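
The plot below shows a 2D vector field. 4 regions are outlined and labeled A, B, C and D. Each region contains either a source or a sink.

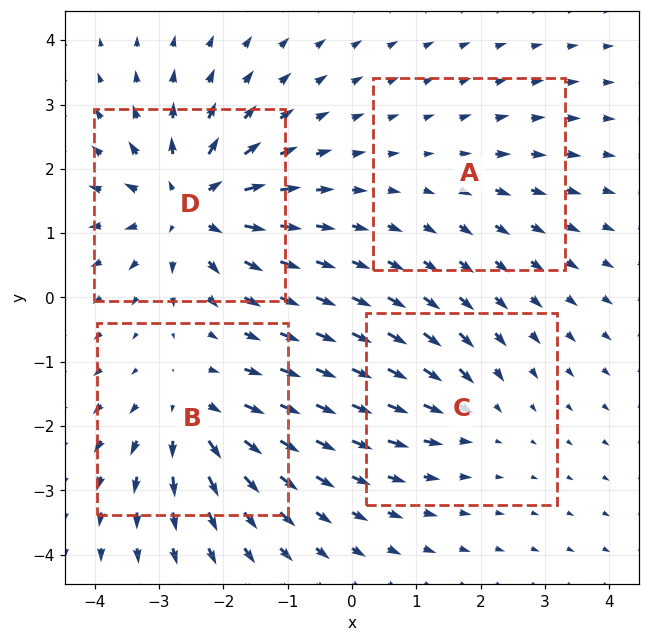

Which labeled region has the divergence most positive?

Divergence at each region's feature centre — A: about +2, B: about +5, C: about -3, D: about +7. Region D is most positive.

D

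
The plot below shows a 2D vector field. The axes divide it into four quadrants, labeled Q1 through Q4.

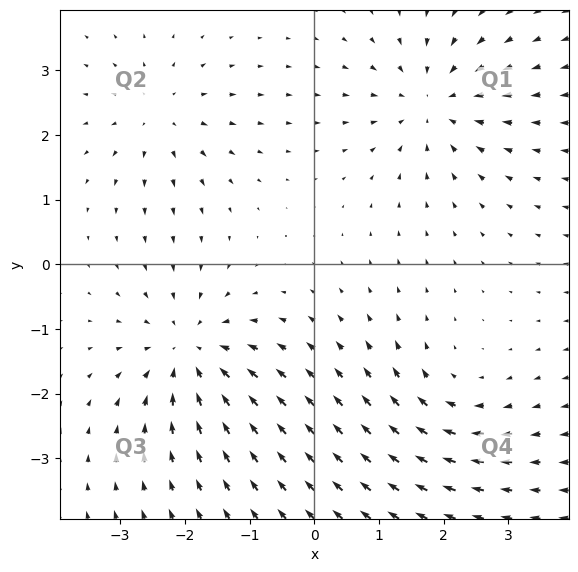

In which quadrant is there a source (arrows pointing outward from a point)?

Q2

The source sits at approximately (-2.4, 2.3), which lies in quadrant Q2. The divergence there is about +3, positive as expected for a source.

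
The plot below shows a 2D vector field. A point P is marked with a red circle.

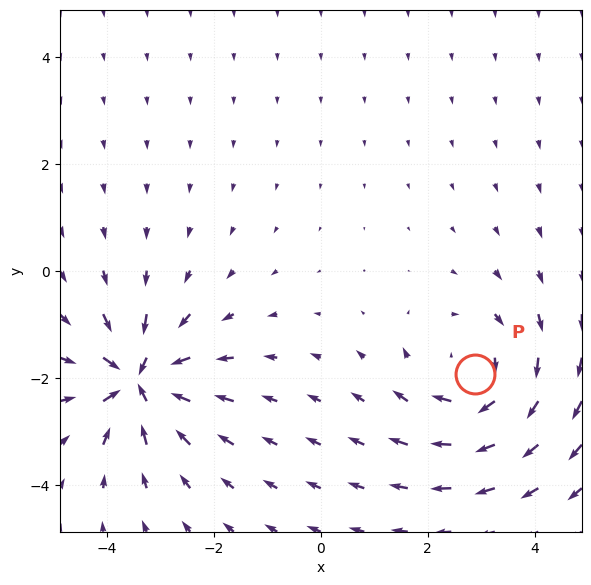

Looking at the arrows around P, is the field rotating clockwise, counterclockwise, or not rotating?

clockwise

Near P at (2.9, -1.9) the arrows circulate clockwise. The curl (z-component) there is about -3; negative curl means clockwise rotation.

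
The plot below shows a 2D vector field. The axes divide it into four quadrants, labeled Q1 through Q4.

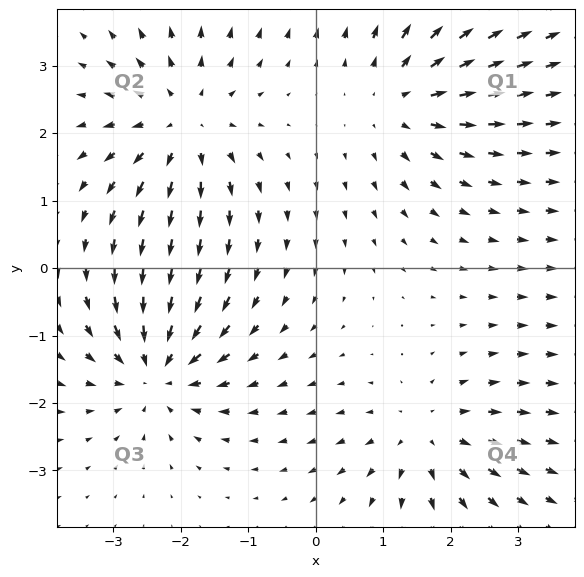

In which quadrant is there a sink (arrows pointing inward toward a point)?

Q3

The sink sits at approximately (-2.4, -1.5), which lies in quadrant Q3. The divergence there is about -6, negative as expected for a sink.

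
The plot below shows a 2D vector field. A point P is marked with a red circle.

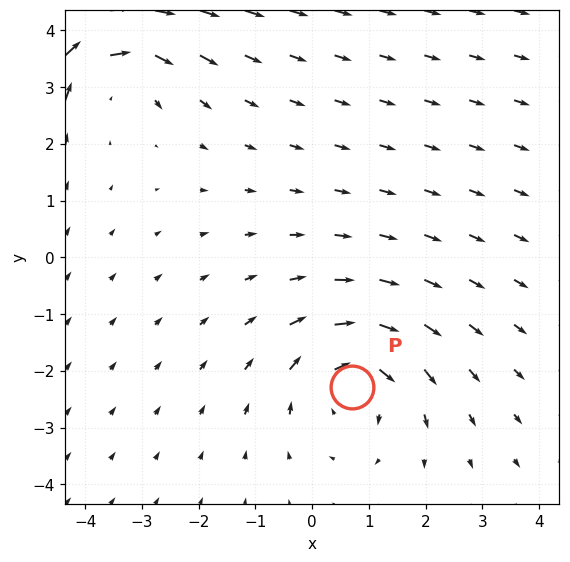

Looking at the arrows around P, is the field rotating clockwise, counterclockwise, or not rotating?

clockwise

Near P at (0.7, -2.3) the arrows circulate clockwise. The curl (z-component) there is about -3; negative curl means clockwise rotation.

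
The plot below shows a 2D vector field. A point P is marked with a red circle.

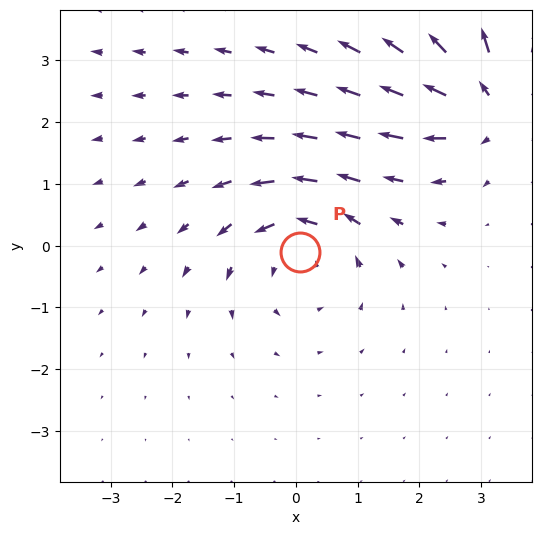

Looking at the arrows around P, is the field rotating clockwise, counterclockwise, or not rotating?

counterclockwise

Near P at (0.1, -0.1) the arrows circulate counterclockwise. The curl (z-component) there is about +4; positive curl means counterclockwise rotation.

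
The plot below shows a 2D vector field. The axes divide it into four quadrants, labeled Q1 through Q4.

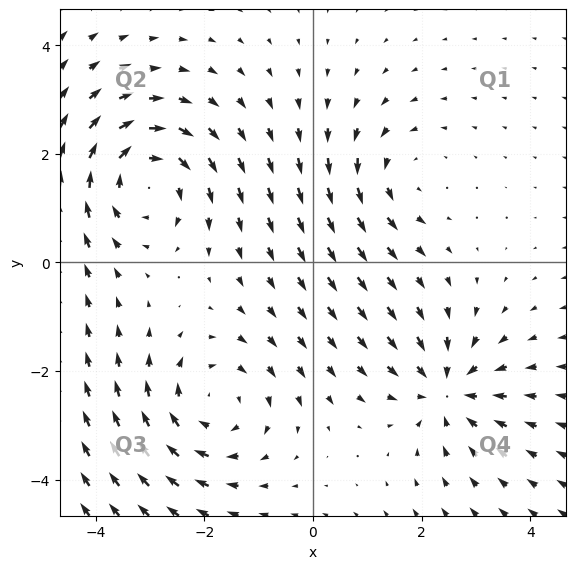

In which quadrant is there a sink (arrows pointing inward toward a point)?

Q4

The sink sits at approximately (2.5, -2.3), which lies in quadrant Q4. The divergence there is about -4, negative as expected for a sink.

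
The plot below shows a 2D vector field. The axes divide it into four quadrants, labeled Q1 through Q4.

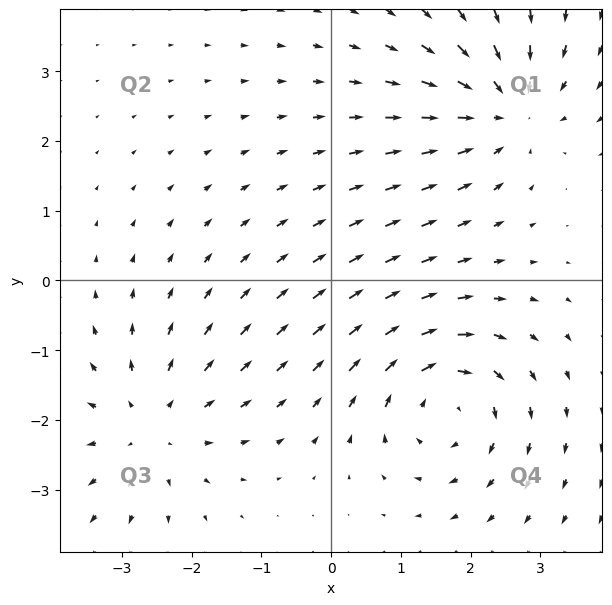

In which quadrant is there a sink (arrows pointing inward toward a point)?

The sink sits at approximately (2.5, 2.5), which lies in quadrant Q1. The divergence there is about -4, negative as expected for a sink.

Q1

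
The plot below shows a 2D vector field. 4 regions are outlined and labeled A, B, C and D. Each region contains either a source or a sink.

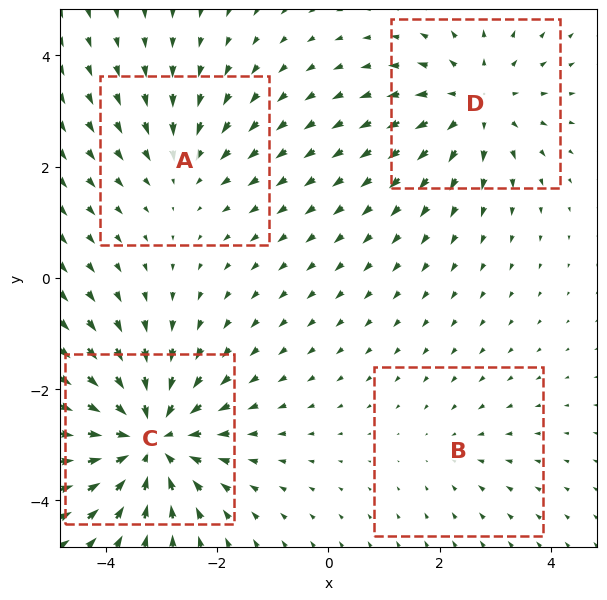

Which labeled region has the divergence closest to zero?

Divergence at each region's feature centre — A: about -3, B: about -2, C: about -6, D: about +4. Region B is closest to zero.

B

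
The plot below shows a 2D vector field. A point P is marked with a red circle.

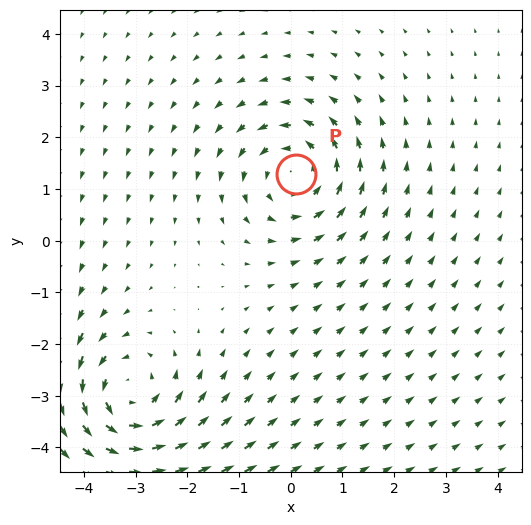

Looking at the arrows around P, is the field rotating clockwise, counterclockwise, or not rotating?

Near P at (0.1, 1.3) the arrows circulate counterclockwise. The curl (z-component) there is about +3; positive curl means counterclockwise rotation.

counterclockwise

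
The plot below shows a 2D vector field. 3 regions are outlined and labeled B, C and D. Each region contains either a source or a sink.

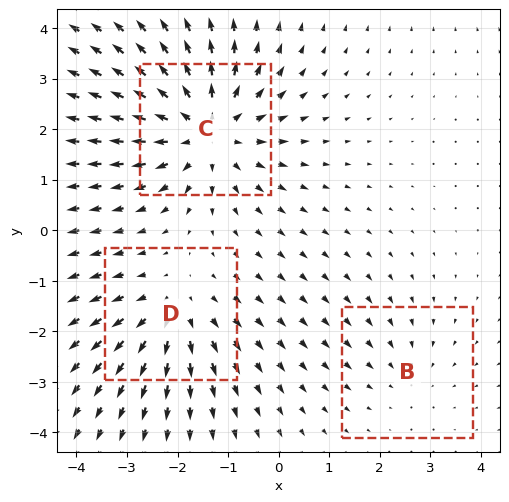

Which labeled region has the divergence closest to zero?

B

Divergence at each region's feature centre — B: about -2, C: about +4, D: about +3. Region B is closest to zero.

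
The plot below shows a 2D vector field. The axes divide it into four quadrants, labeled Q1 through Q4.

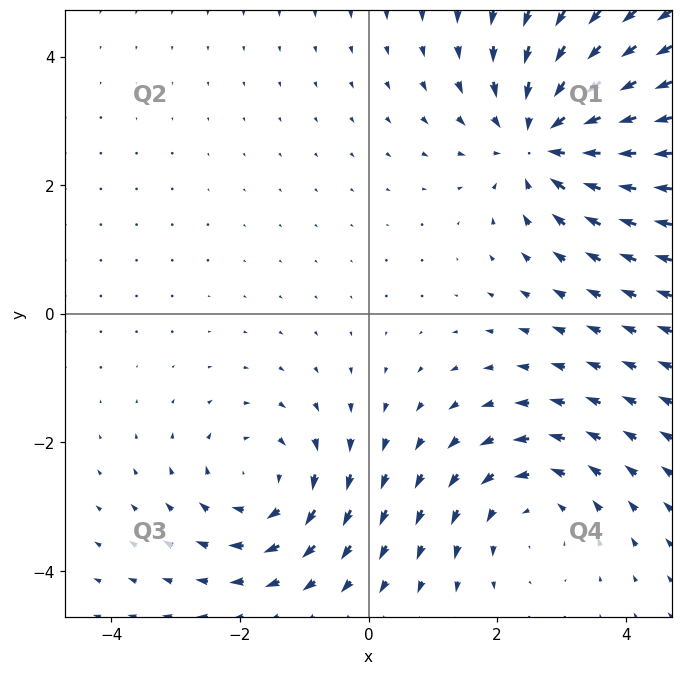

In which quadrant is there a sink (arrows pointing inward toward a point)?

The sink sits at approximately (2.7, 2.7), which lies in quadrant Q1. The divergence there is about -4, negative as expected for a sink.

Q1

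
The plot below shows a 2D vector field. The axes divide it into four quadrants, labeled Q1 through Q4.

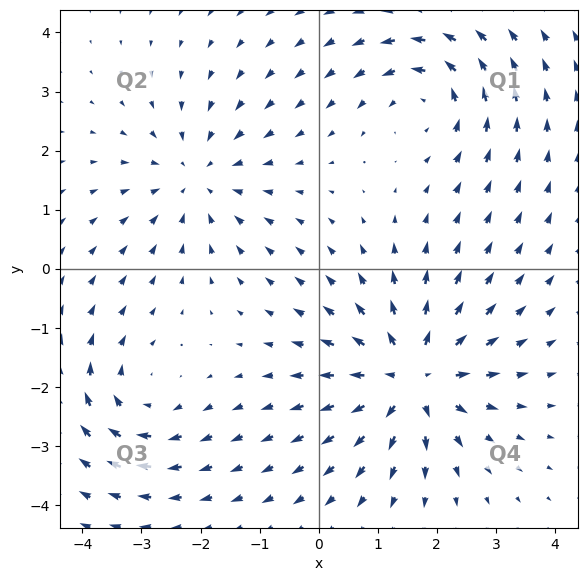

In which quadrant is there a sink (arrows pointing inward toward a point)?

Q2

The sink sits at approximately (-2.1, 1.5), which lies in quadrant Q2. The divergence there is about -3, negative as expected for a sink.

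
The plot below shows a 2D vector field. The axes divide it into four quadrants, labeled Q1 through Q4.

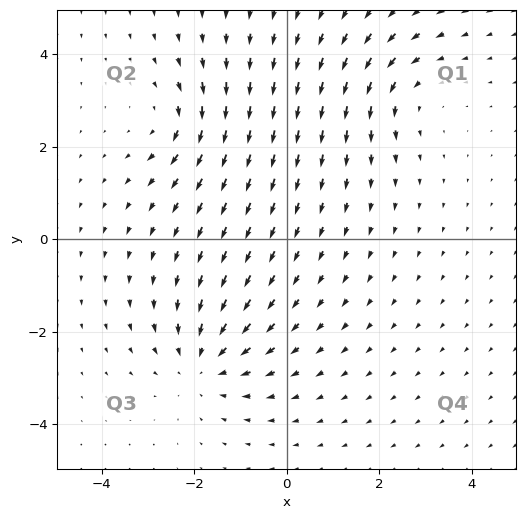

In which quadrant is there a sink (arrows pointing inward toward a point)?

Q3

The sink sits at approximately (-1.8, -2.7), which lies in quadrant Q3. The divergence there is about -4, negative as expected for a sink.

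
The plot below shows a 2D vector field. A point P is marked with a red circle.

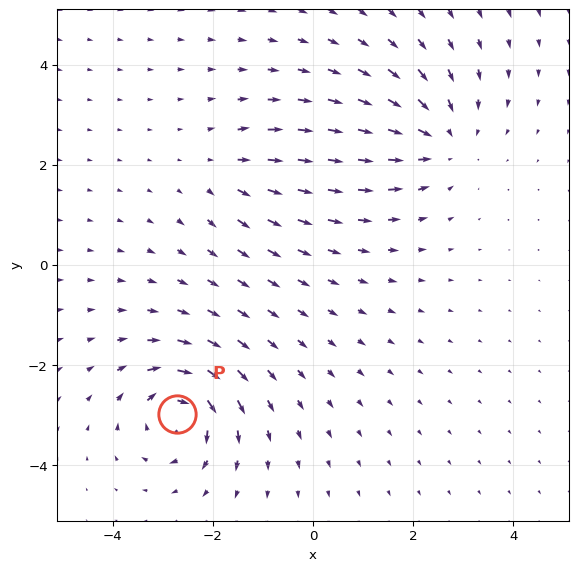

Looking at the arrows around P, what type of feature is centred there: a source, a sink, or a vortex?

vortex

At P (-2.7, -3.0) the arrows circulate clockwise. Divergence ≈0, curl about -7 — near-zero divergence with nonzero curl is a vortex.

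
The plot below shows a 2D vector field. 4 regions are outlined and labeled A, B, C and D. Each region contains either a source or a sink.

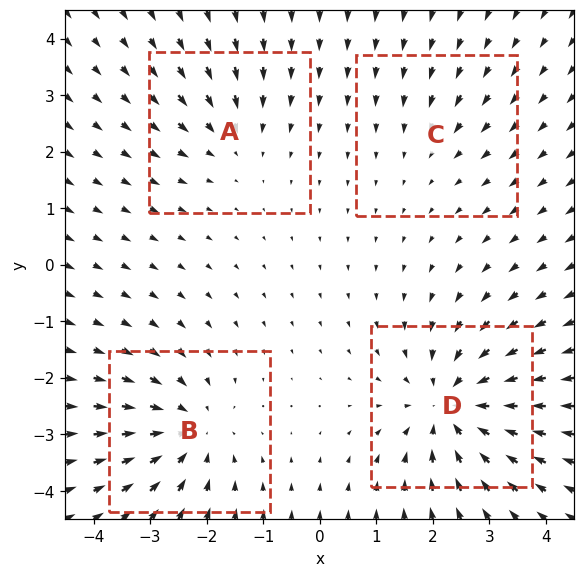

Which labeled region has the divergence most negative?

D

Divergence at each region's feature centre — A: about -3, B: about -5, C: about -2, D: about -6. Region D is most negative.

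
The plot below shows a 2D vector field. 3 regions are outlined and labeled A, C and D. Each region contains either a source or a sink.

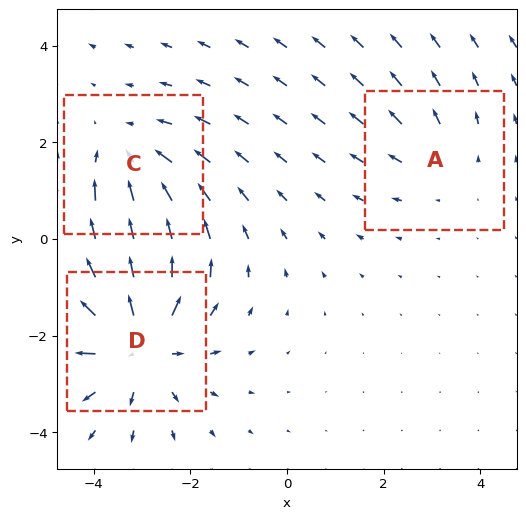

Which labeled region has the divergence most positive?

Divergence at each region's feature centre — A: about +2, C: about -3, D: about +4. Region D is most positive.

D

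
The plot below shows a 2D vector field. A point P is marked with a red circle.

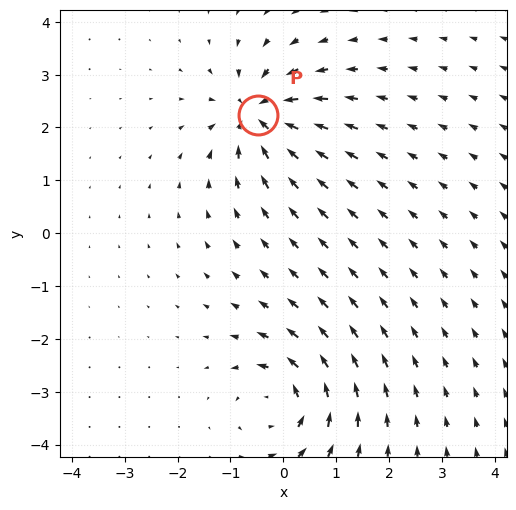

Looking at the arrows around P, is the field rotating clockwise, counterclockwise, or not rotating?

not rotating

Near P at (-0.5, 2.2) the arrows show no circulation. The curl there is ≈0.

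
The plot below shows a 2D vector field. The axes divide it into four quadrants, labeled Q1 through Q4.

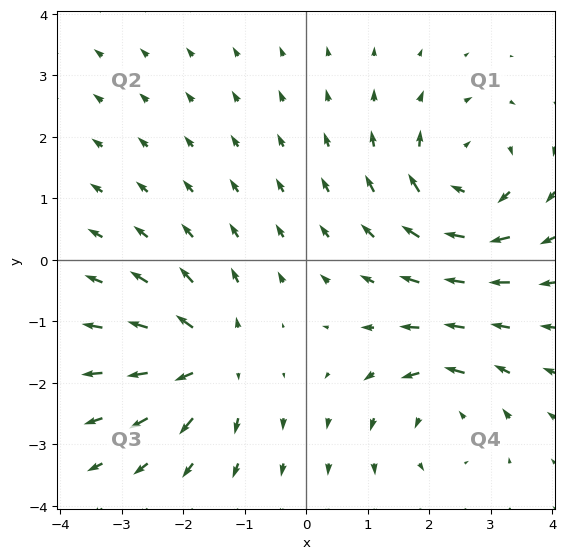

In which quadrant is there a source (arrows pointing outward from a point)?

Q3

The source sits at approximately (-1.6, -1.6), which lies in quadrant Q3. The divergence there is about +5, positive as expected for a source.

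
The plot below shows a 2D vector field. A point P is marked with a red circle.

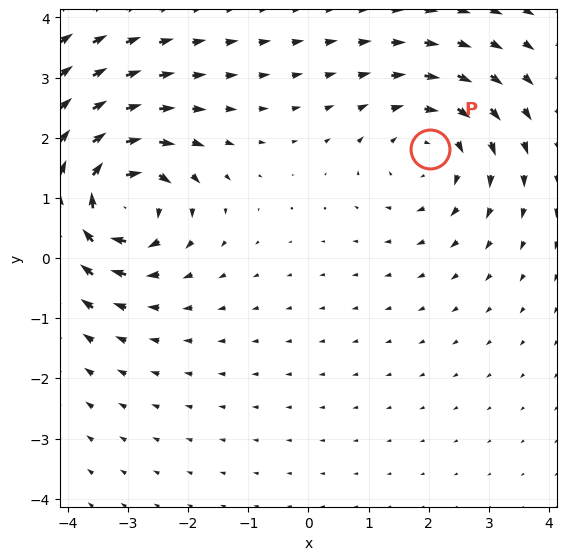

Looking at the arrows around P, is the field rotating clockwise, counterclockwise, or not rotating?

Near P at (2.0, 1.8) the arrows circulate clockwise. The curl (z-component) there is about -3; negative curl means clockwise rotation.

clockwise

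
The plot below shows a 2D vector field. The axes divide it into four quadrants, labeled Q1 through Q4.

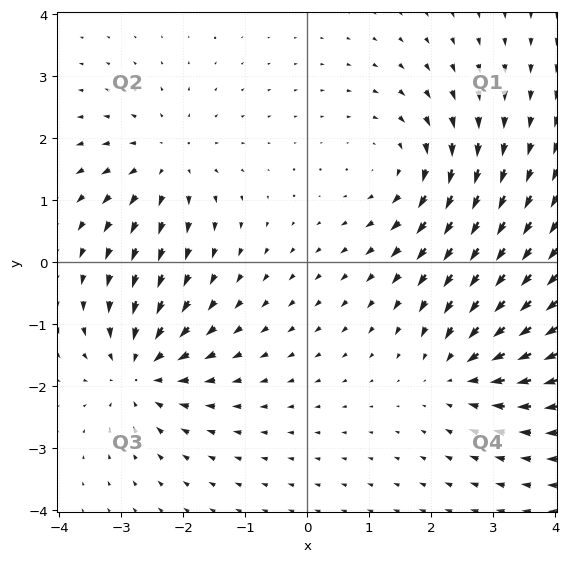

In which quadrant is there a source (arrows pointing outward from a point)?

The source sits at approximately (-2.3, 1.6), which lies in quadrant Q2. The divergence there is about +4, positive as expected for a source.

Q2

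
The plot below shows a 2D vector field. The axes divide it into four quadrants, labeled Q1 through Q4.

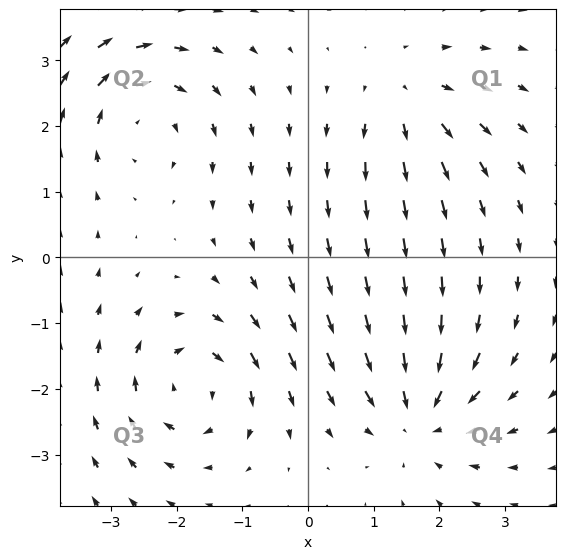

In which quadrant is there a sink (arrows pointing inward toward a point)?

Q4

The sink sits at approximately (1.7, -2.4), which lies in quadrant Q4. The divergence there is about -5, negative as expected for a sink.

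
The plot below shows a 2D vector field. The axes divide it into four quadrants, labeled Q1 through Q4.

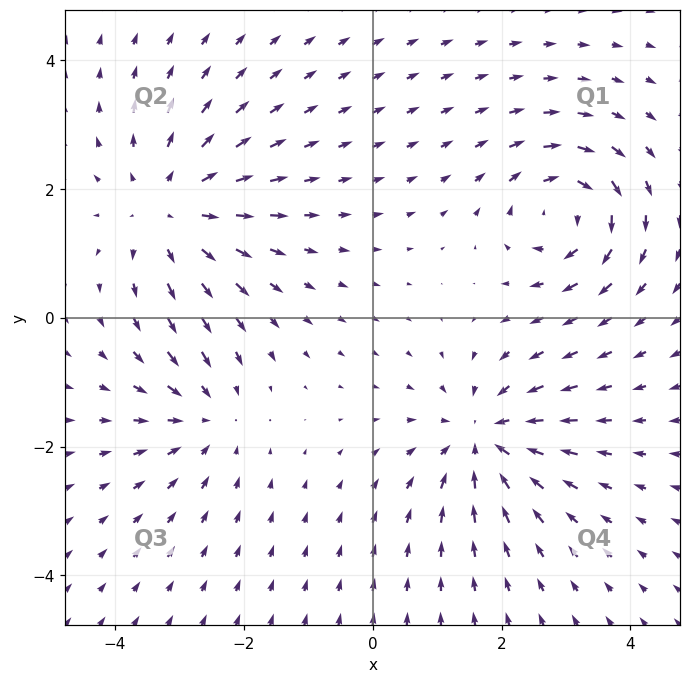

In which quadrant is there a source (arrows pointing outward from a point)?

Q2

The source sits at approximately (-3.1, 1.7), which lies in quadrant Q2. The divergence there is about +4, positive as expected for a source.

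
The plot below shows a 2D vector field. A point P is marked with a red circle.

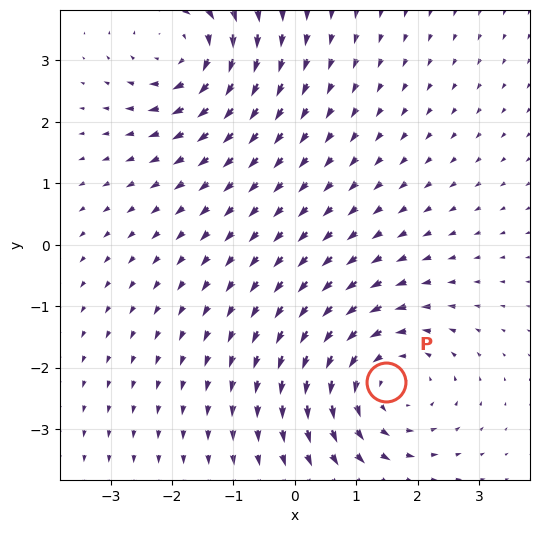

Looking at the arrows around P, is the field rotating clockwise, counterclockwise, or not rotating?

counterclockwise

Near P at (1.5, -2.2) the arrows circulate counterclockwise. The curl (z-component) there is about +3; positive curl means counterclockwise rotation.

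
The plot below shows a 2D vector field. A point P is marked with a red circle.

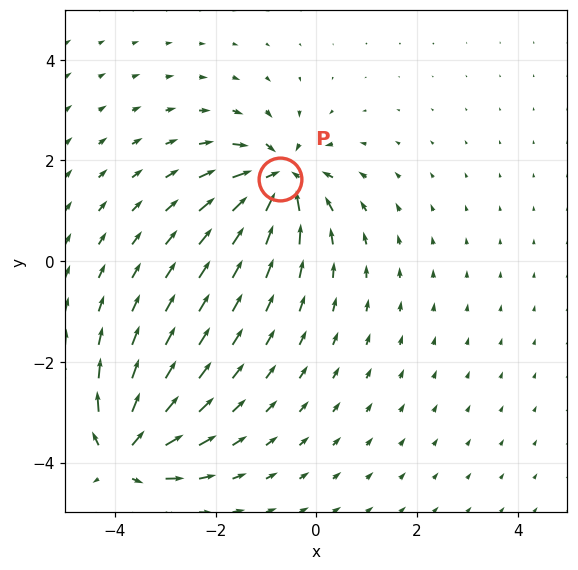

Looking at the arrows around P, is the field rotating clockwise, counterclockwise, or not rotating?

Near P at (-0.7, 1.6) the arrows show no circulation. The curl there is ≈0.

not rotating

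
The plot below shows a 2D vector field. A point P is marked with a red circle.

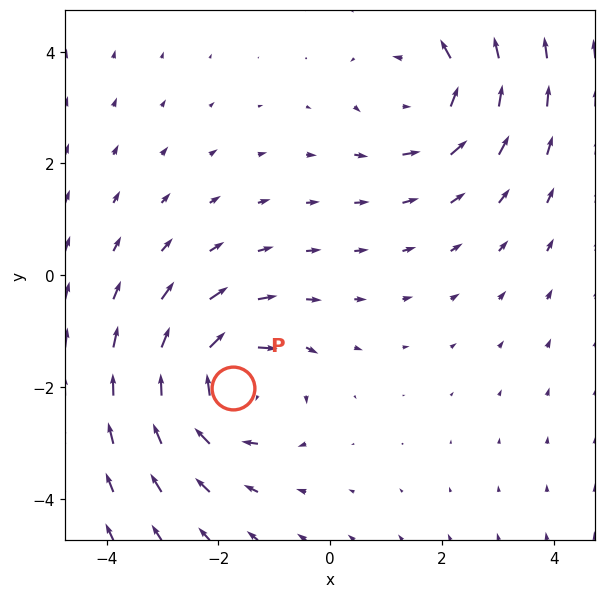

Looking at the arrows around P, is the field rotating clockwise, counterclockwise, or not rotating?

clockwise

Near P at (-1.7, -2.0) the arrows circulate clockwise. The curl (z-component) there is about -4; negative curl means clockwise rotation.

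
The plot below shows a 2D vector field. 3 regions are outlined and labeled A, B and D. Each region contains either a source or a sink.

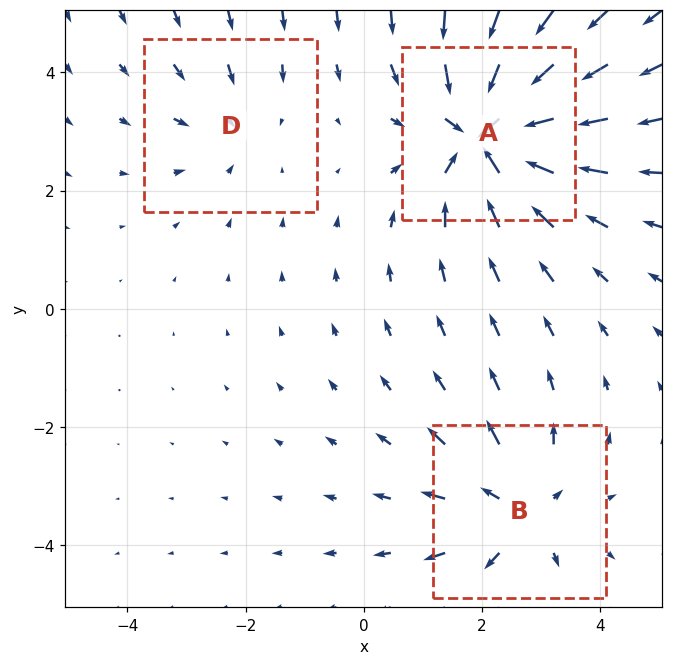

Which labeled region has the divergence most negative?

Divergence at each region's feature centre — A: about -5, B: about +3, D: about -2. Region A is most negative.

A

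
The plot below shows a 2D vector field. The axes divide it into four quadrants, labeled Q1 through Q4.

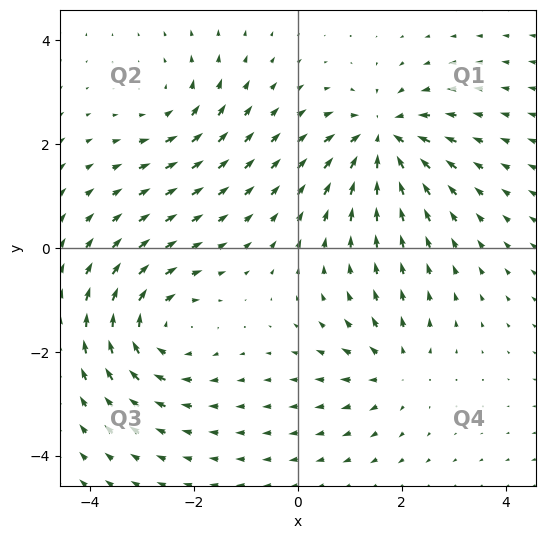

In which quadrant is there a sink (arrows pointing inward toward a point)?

The sink sits at approximately (1.6, 2.1), which lies in quadrant Q1. The divergence there is about -6, negative as expected for a sink.

Q1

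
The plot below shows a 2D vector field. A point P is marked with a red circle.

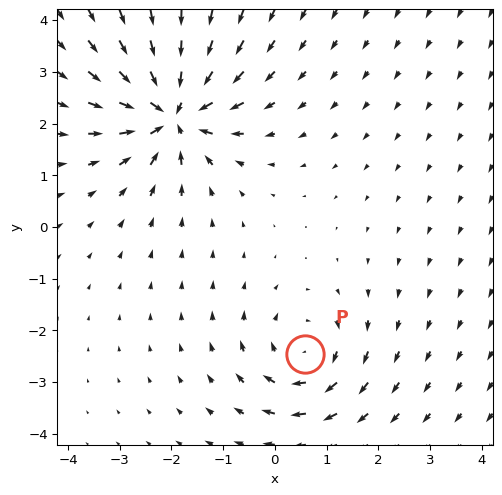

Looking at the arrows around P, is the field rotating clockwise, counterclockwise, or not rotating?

Near P at (0.6, -2.4) the arrows circulate clockwise. The curl (z-component) there is about -3; negative curl means clockwise rotation.

clockwise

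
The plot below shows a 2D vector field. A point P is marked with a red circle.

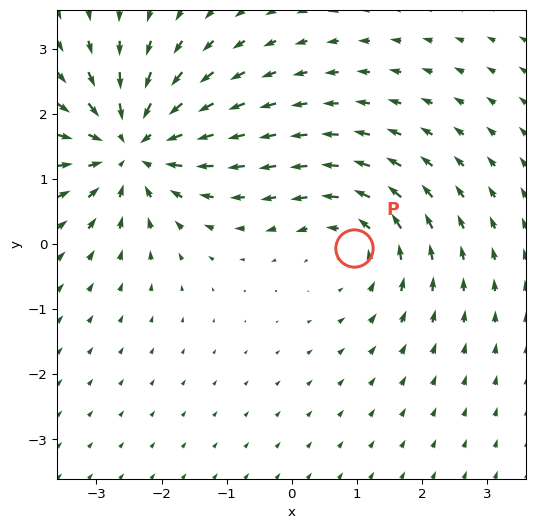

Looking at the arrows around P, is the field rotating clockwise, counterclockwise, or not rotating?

Near P at (0.9, -0.1) the arrows circulate counterclockwise. The curl (z-component) there is about +3; positive curl means counterclockwise rotation.

counterclockwise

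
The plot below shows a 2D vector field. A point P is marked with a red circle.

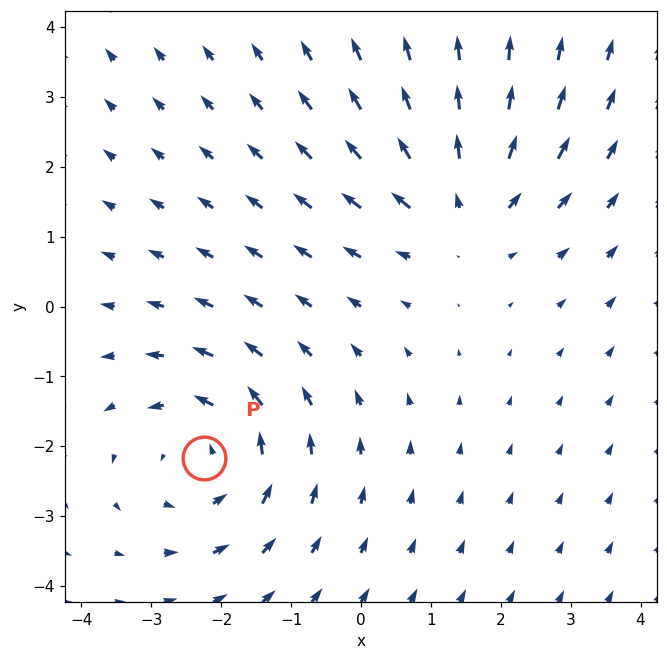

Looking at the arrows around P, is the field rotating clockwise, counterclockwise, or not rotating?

counterclockwise

Near P at (-2.2, -2.2) the arrows circulate counterclockwise. The curl (z-component) there is about +4; positive curl means counterclockwise rotation.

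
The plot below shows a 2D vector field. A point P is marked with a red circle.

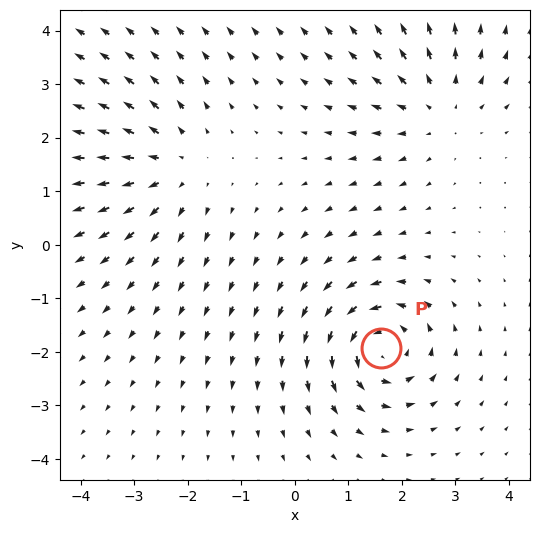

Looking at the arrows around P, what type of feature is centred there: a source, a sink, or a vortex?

vortex

At P (1.6, -1.9) the arrows circulate counterclockwise. Divergence ≈0, curl about +5 — near-zero divergence with nonzero curl is a vortex.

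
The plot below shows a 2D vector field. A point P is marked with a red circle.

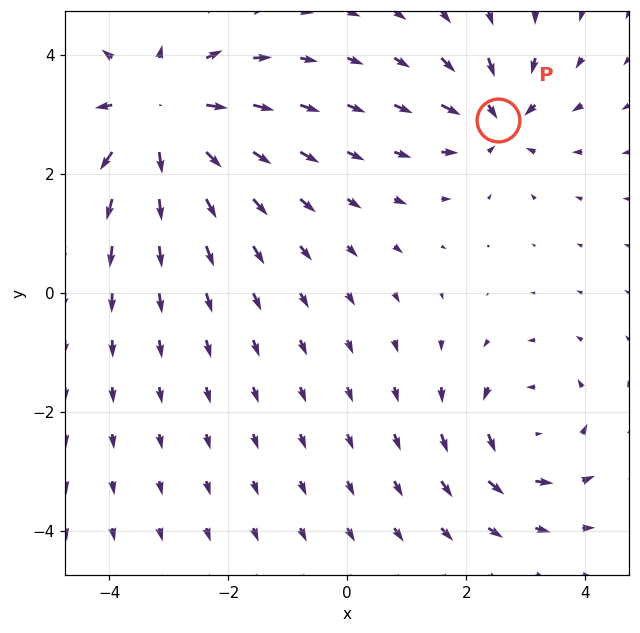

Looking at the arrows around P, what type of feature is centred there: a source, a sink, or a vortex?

At P (2.5, 2.9) the arrows converge inward. Divergence about -4, curl ≈0 — negative divergence with near-zero curl is a sink.

sink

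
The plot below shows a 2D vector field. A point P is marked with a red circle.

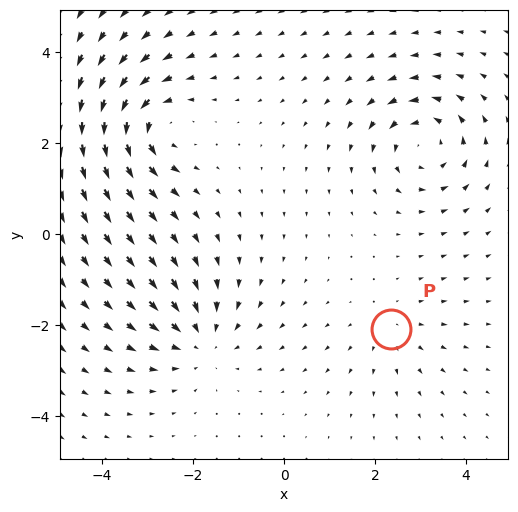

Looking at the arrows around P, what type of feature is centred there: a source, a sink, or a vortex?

At P (2.3, -2.1) the arrows spread outward. Divergence about +2, curl ≈0 — positive divergence with near-zero curl is a source.

source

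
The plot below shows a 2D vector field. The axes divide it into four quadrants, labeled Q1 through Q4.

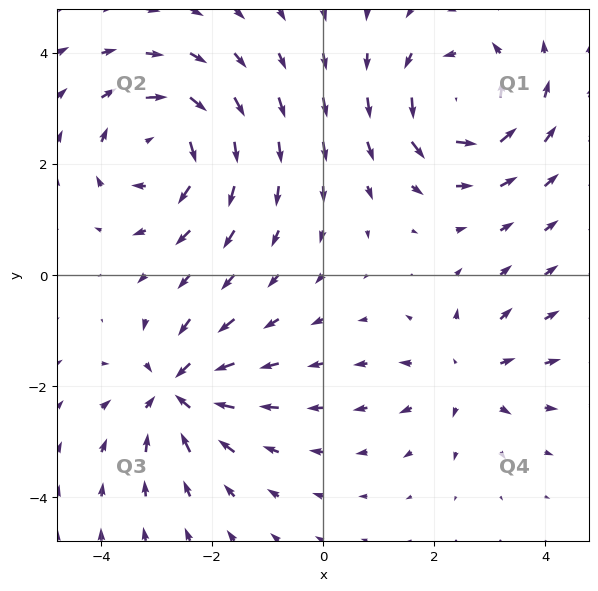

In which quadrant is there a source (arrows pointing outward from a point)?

Q4

The source sits at approximately (2.6, -1.8), which lies in quadrant Q4. The divergence there is about +3, positive as expected for a source.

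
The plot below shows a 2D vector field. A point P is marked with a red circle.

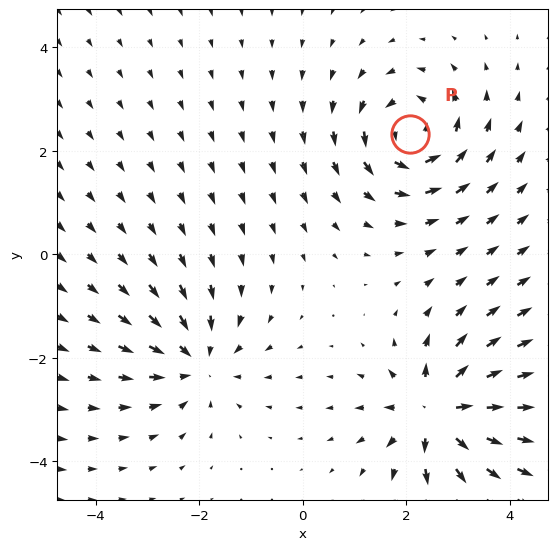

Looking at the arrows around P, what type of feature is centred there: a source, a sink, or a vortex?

vortex

At P (2.1, 2.3) the arrows circulate counterclockwise. Divergence ≈0, curl about +5 — near-zero divergence with nonzero curl is a vortex.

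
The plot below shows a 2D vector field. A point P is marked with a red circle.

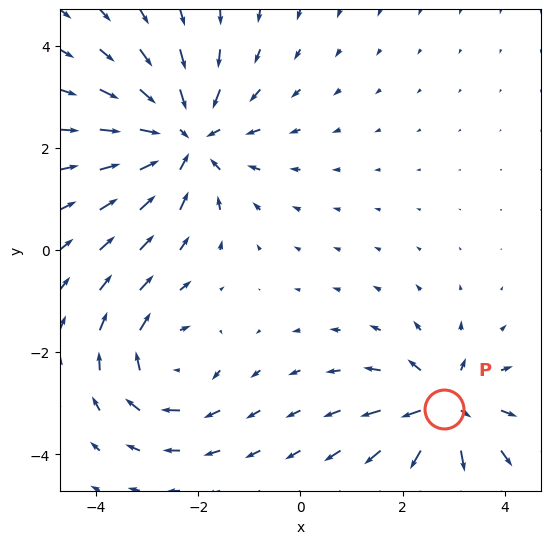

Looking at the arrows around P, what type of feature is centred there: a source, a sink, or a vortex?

At P (2.8, -3.1) the arrows spread outward. Divergence about +4, curl ≈0 — positive divergence with near-zero curl is a source.

source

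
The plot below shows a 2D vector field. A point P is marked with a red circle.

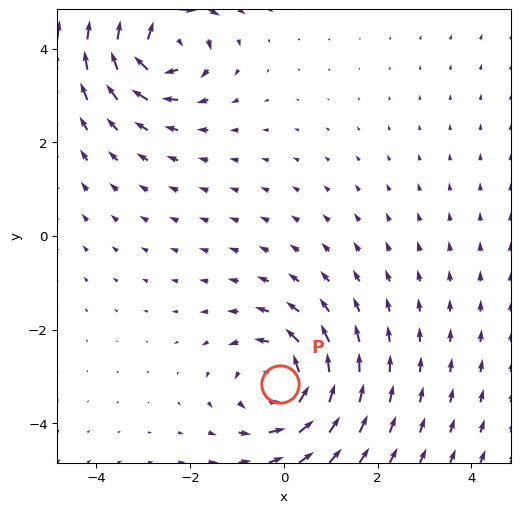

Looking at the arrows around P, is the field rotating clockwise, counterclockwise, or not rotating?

counterclockwise

Near P at (-0.1, -3.2) the arrows circulate counterclockwise. The curl (z-component) there is about +3; positive curl means counterclockwise rotation.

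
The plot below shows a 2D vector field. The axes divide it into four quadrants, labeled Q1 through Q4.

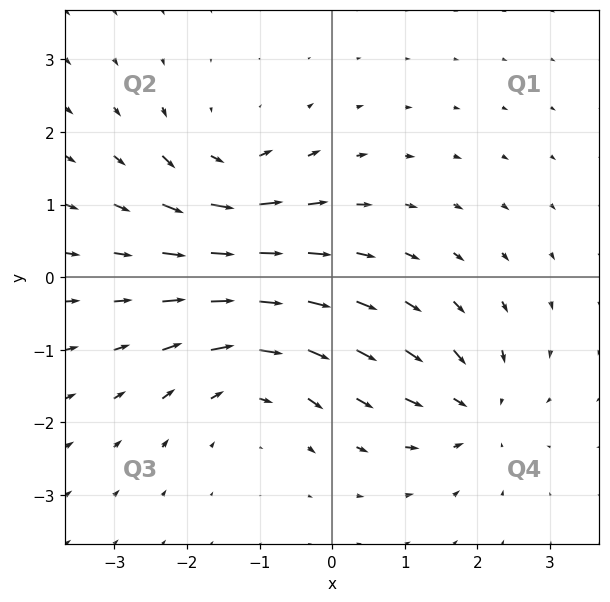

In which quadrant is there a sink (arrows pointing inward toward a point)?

The sink sits at approximately (2.0, -1.8), which lies in quadrant Q4. The divergence there is about -4, negative as expected for a sink.

Q4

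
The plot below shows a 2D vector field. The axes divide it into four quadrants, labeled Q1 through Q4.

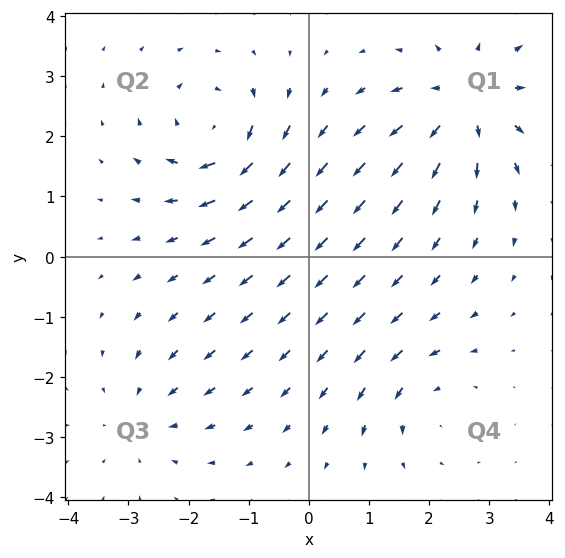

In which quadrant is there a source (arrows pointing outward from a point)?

The source sits at approximately (2.6, 2.6), which lies in quadrant Q1. The divergence there is about +5, positive as expected for a source.

Q1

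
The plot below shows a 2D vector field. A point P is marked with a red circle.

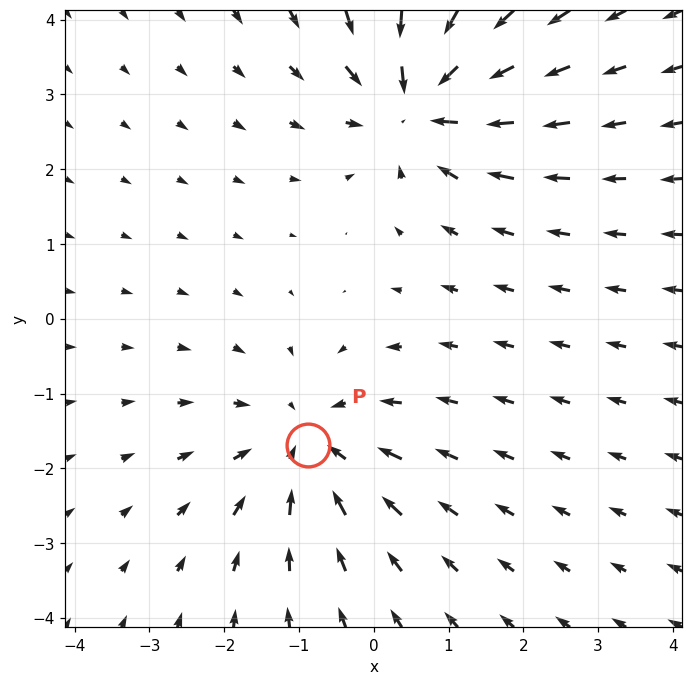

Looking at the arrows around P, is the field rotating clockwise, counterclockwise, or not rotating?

Near P at (-0.9, -1.7) the arrows show no circulation. The curl there is ≈0.

not rotating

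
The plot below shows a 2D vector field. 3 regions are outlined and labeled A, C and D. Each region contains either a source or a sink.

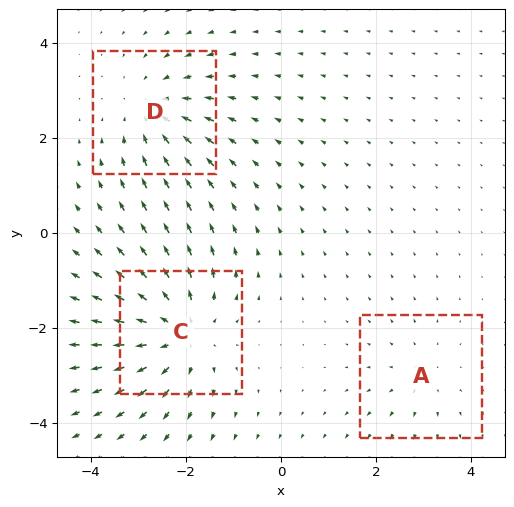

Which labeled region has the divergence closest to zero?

Divergence at each region's feature centre — A: about +2, C: about +4, D: about -3. Region A is closest to zero.

A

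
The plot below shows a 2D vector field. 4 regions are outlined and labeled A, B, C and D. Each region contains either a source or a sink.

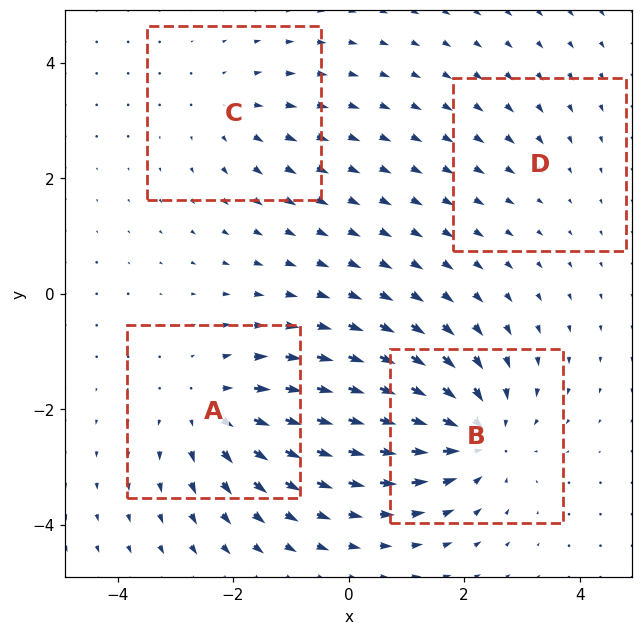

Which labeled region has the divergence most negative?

B

Divergence at each region's feature centre — A: about +5, B: about -6, C: about +3, D: about -2. Region B is most negative.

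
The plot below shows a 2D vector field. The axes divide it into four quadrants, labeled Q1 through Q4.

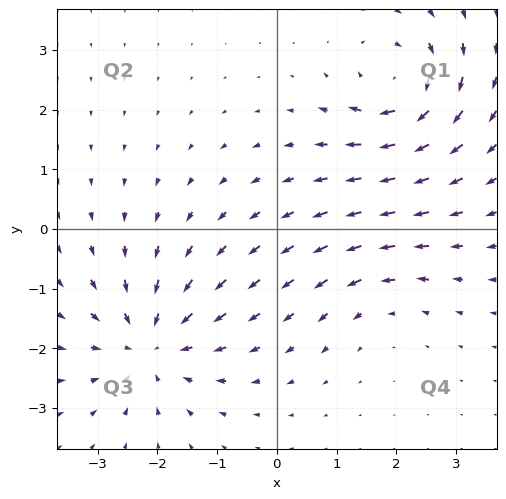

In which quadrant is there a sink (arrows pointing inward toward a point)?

Q3

The sink sits at approximately (-2.1, -1.9), which lies in quadrant Q3. The divergence there is about -5, negative as expected for a sink.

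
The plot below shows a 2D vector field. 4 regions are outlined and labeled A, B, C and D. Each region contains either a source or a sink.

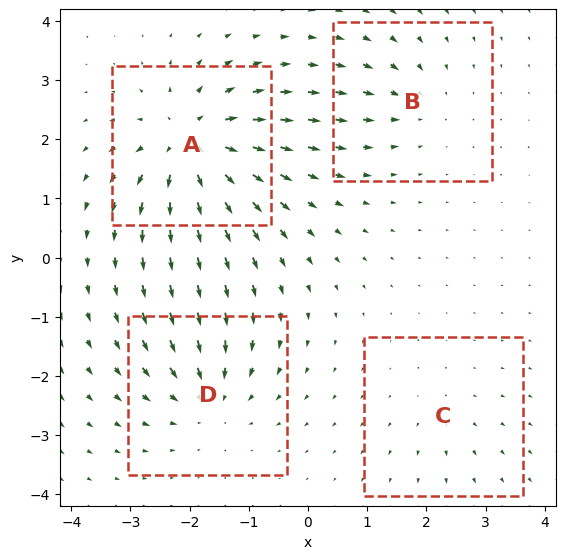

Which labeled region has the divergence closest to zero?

C

Divergence at each region's feature centre — A: about +8, B: about -4, C: about +2, D: about -5. Region C is closest to zero.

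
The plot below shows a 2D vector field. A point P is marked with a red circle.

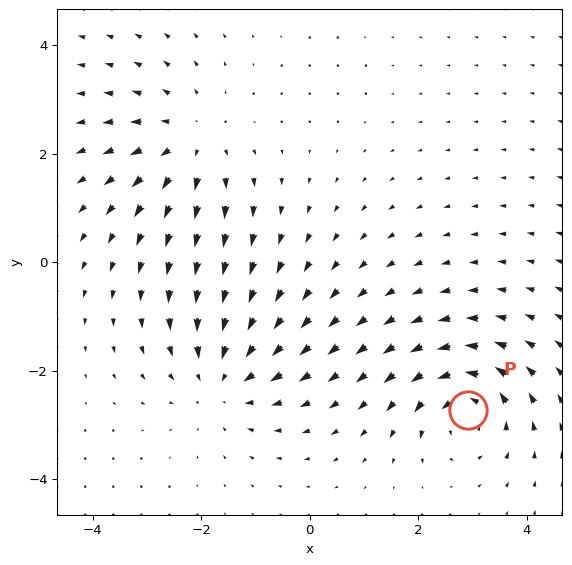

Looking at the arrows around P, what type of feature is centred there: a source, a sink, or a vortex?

At P (2.9, -2.7) the arrows circulate counterclockwise. Divergence ≈0, curl about +6 — near-zero divergence with nonzero curl is a vortex.

vortex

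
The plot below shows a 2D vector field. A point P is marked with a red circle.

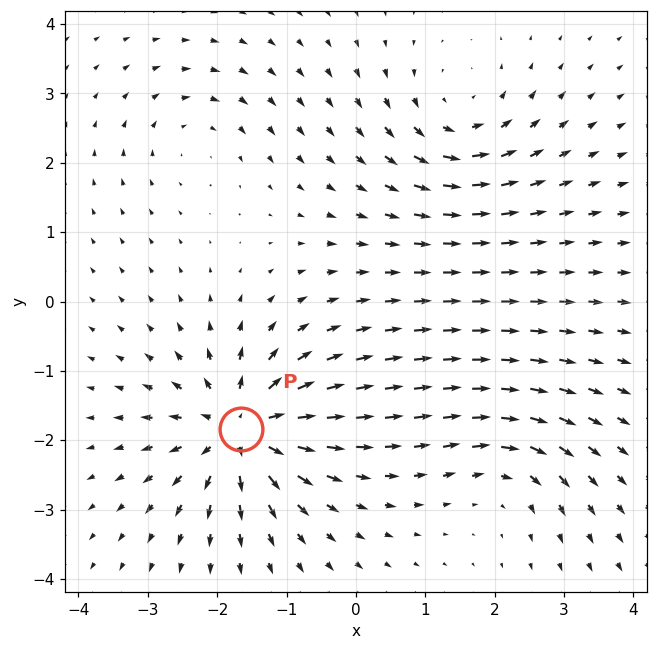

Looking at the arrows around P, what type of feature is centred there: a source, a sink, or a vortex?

At P (-1.7, -1.8) the arrows spread outward. Divergence about +7, curl ≈0 — positive divergence with near-zero curl is a source.

source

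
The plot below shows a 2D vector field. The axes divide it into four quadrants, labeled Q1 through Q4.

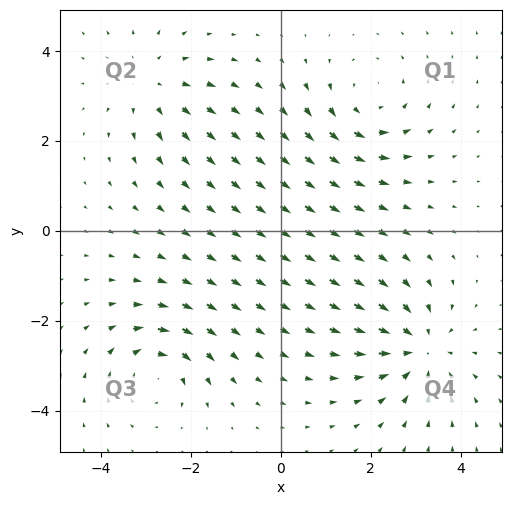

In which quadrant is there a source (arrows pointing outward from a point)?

The source sits at approximately (-2.9, 3.3), which lies in quadrant Q2. The divergence there is about +3, positive as expected for a source.

Q2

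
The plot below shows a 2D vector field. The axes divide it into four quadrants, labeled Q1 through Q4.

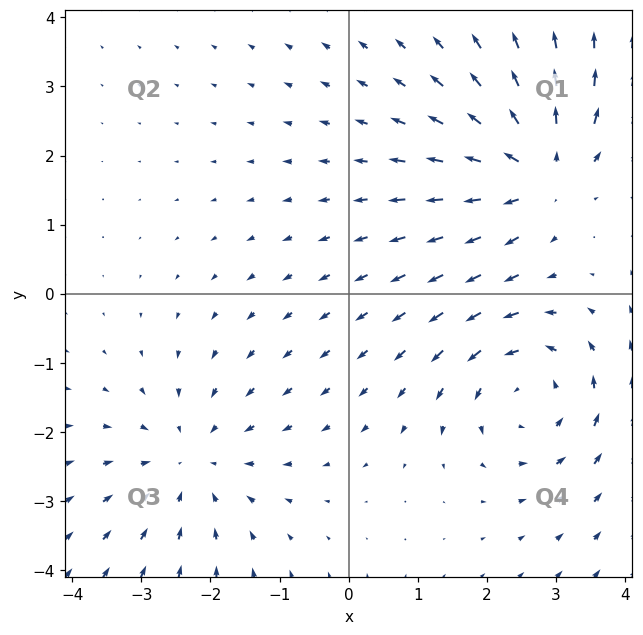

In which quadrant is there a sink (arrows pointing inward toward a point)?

Q3

The sink sits at approximately (-2.3, -2.4), which lies in quadrant Q3. The divergence there is about -3, negative as expected for a sink.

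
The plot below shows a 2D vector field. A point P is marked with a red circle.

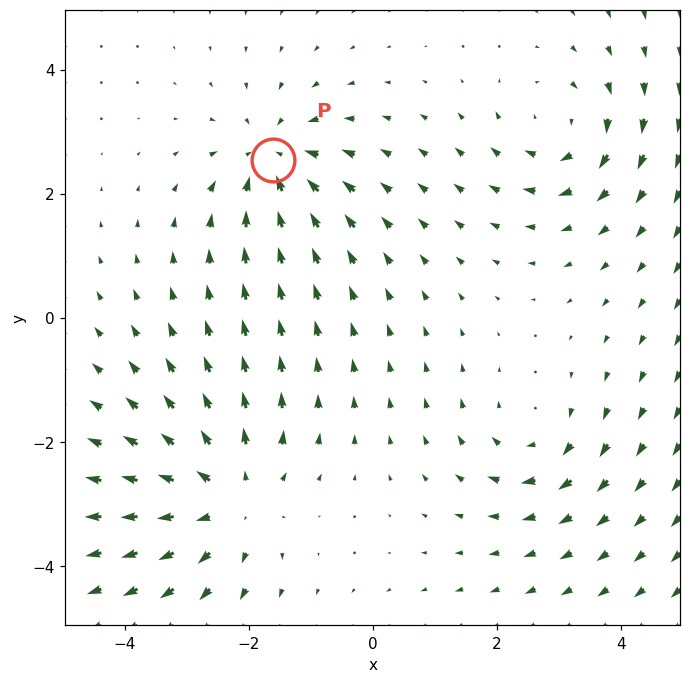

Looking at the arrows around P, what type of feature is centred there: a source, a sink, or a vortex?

sink

At P (-1.6, 2.5) the arrows converge inward. Divergence about -4, curl ≈0 — negative divergence with near-zero curl is a sink.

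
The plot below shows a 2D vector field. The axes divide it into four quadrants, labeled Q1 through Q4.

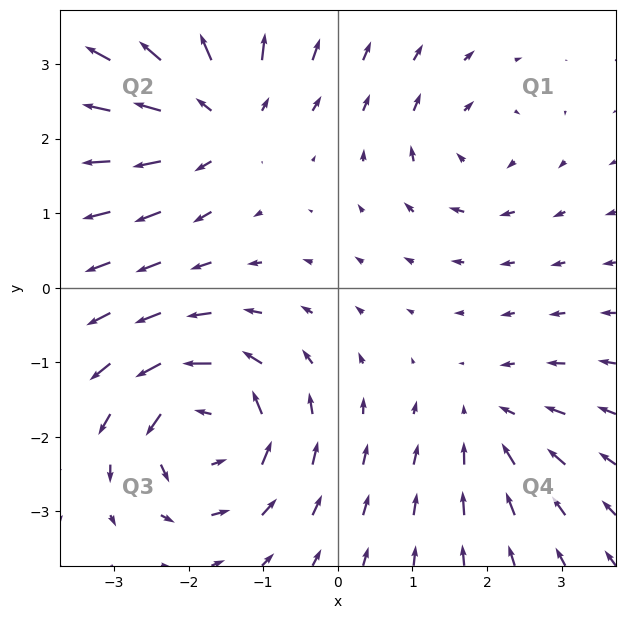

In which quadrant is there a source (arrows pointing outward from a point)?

Q2

The source sits at approximately (-1.6, 2.3), which lies in quadrant Q2. The divergence there is about +5, positive as expected for a source.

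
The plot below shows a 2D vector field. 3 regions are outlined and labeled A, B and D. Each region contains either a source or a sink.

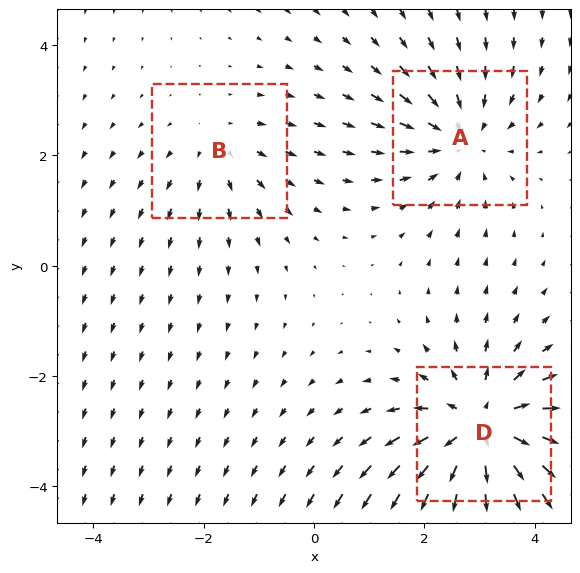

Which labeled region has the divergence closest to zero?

B

Divergence at each region's feature centre — A: about -3, B: about +2, D: about +5. Region B is closest to zero.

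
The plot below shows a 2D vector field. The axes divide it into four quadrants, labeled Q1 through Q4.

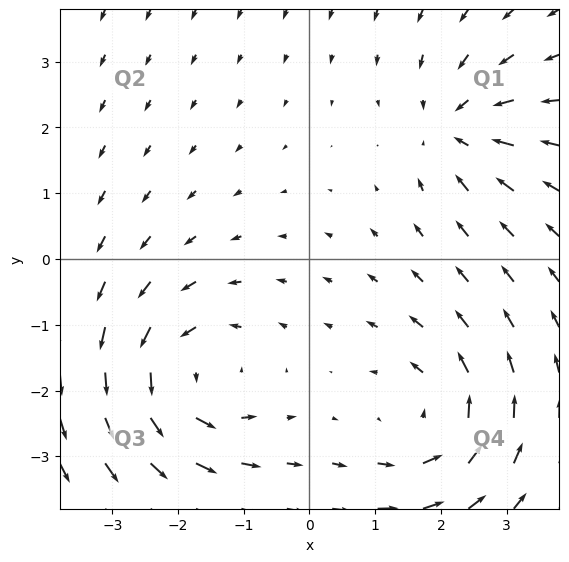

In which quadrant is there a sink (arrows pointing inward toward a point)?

The sink sits at approximately (2.2, 2.0), which lies in quadrant Q1. The divergence there is about -5, negative as expected for a sink.

Q1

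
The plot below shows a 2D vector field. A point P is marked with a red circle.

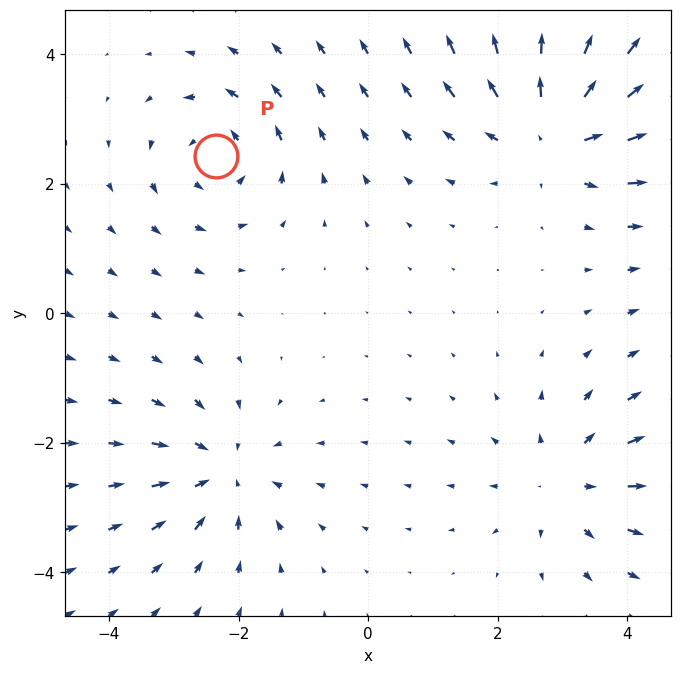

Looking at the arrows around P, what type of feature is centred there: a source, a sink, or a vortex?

vortex

At P (-2.3, 2.4) the arrows circulate counterclockwise. Divergence ≈0, curl about +4 — near-zero divergence with nonzero curl is a vortex.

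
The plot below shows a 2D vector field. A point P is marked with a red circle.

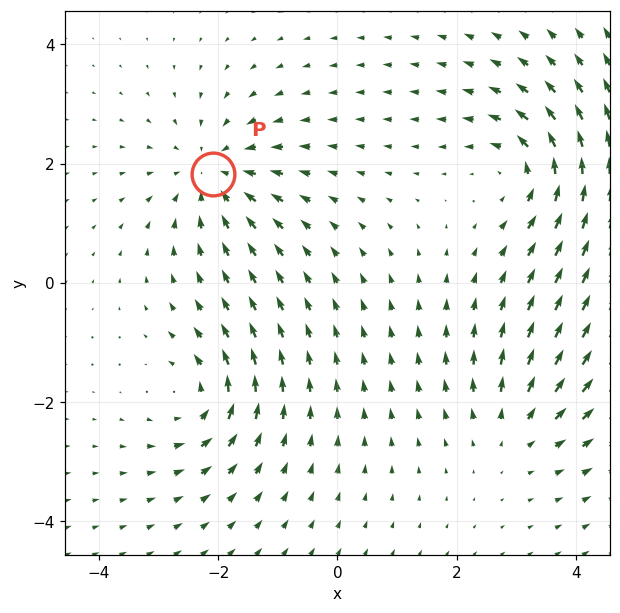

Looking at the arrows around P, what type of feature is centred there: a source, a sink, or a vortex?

At P (-2.1, 1.8) the arrows converge inward. Divergence about -5, curl ≈0 — negative divergence with near-zero curl is a sink.

sink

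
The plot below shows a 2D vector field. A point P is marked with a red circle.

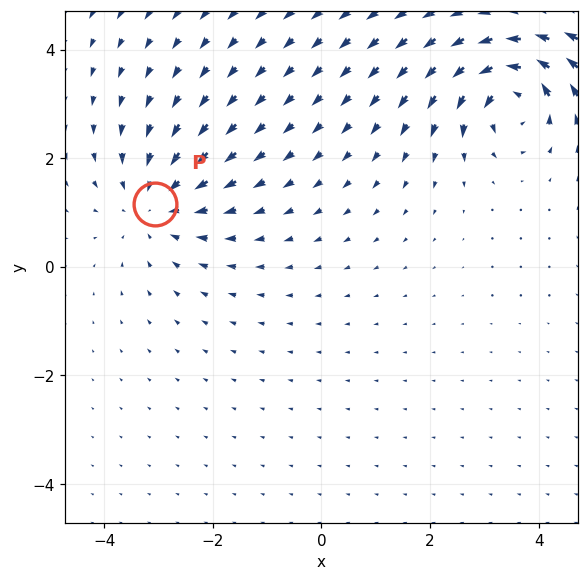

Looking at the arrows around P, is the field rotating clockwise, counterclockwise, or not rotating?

Near P at (-3.1, 1.2) the arrows show no circulation. The curl there is ≈0.

not rotating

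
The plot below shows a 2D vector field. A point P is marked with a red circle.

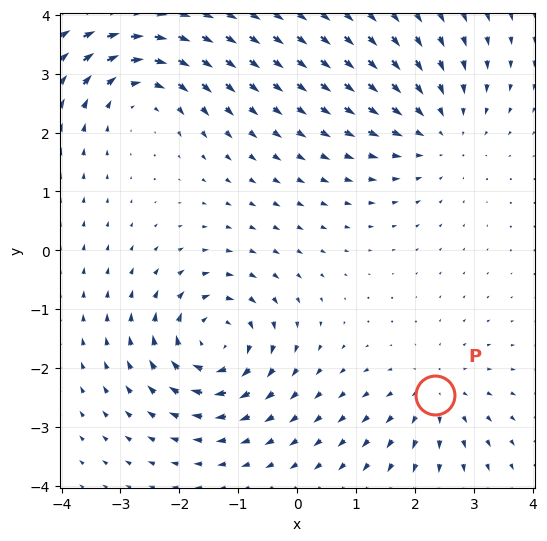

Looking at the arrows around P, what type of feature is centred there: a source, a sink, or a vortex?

source

At P (2.3, -2.4) the arrows spread outward. Divergence about +4, curl ≈0 — positive divergence with near-zero curl is a source.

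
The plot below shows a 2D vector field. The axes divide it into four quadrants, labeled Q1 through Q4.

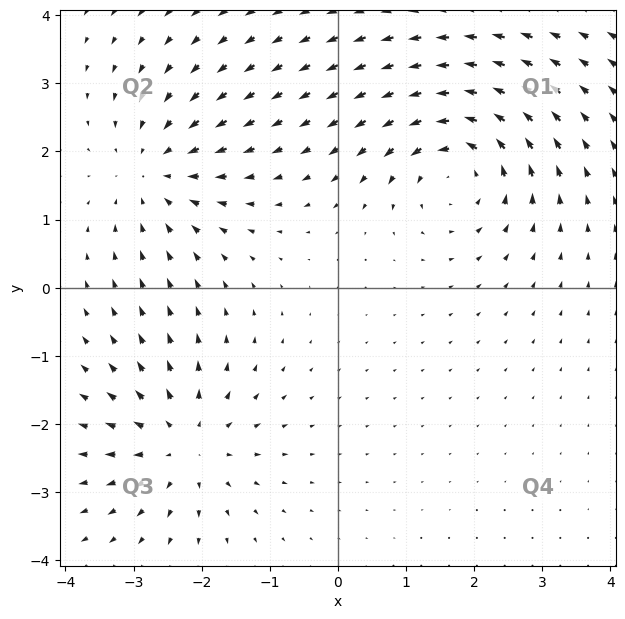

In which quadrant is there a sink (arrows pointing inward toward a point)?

Q2

The sink sits at approximately (-2.7, 1.7), which lies in quadrant Q2. The divergence there is about -3, negative as expected for a sink.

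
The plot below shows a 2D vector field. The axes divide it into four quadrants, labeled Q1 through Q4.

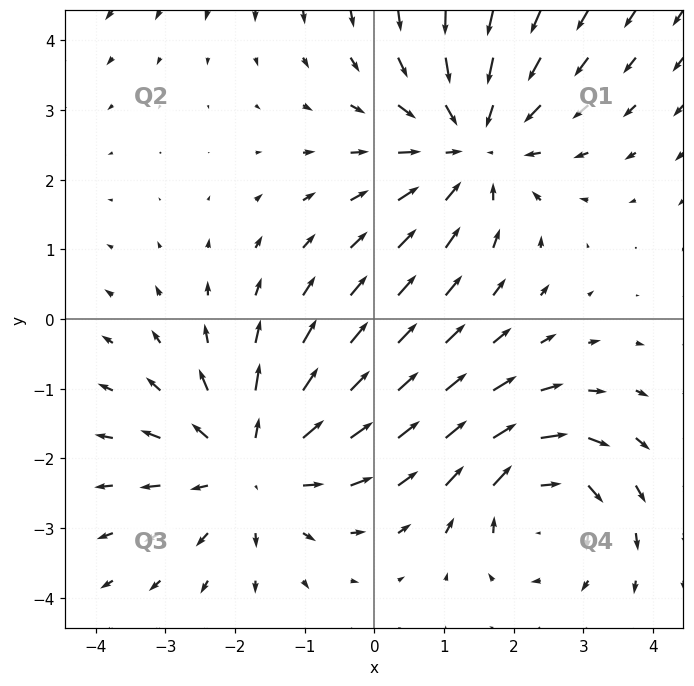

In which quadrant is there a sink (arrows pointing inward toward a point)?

Q1

The sink sits at approximately (1.4, 2.5), which lies in quadrant Q1. The divergence there is about -3, negative as expected for a sink.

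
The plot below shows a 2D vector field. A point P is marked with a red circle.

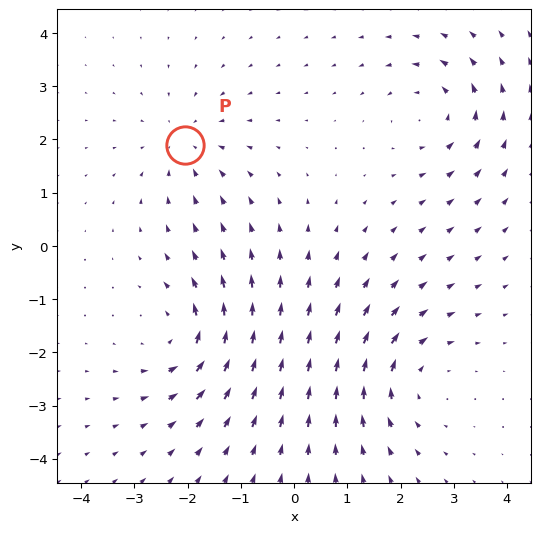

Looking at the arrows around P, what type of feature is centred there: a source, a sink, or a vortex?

At P (-2.0, 1.9) the arrows converge inward. Divergence about -3, curl ≈0 — negative divergence with near-zero curl is a sink.

sink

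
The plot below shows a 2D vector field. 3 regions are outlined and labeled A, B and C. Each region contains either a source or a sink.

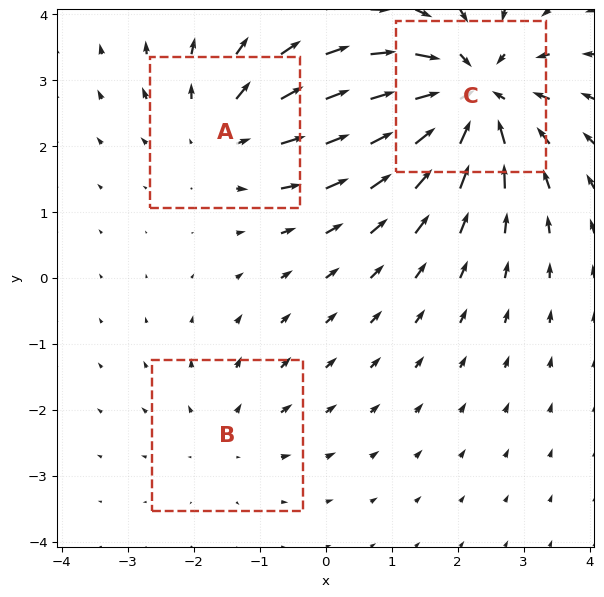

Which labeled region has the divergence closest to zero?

B

Divergence at each region's feature centre — A: about +3, B: about +2, C: about -5. Region B is closest to zero.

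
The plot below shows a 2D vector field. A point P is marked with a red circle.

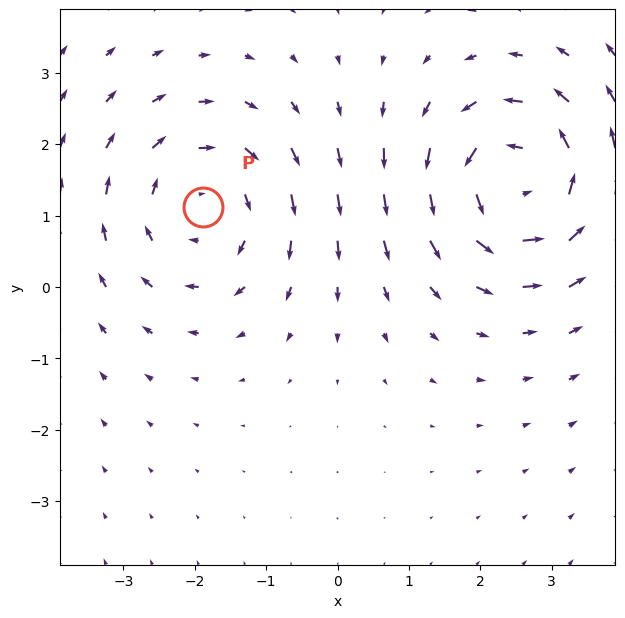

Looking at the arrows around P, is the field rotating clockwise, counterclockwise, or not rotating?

clockwise

Near P at (-1.9, 1.1) the arrows circulate clockwise. The curl (z-component) there is about -3; negative curl means clockwise rotation.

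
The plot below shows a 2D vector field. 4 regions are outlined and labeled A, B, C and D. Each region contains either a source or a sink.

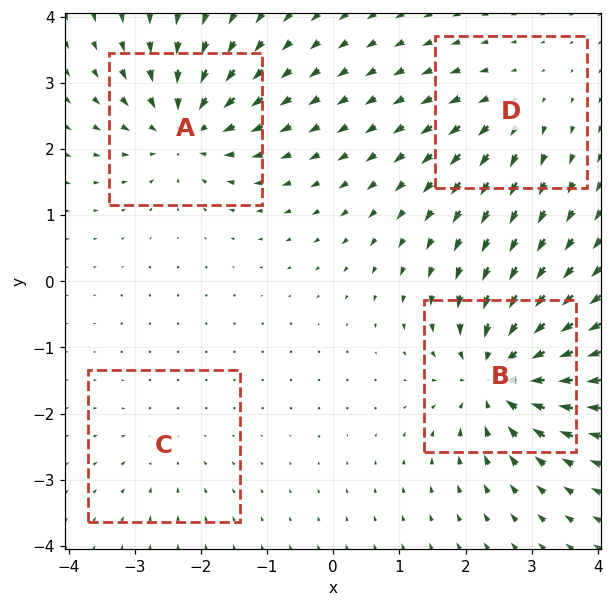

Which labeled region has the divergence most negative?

B

Divergence at each region's feature centre — A: about -6, B: about -8, C: about -2, D: about +4. Region B is most negative.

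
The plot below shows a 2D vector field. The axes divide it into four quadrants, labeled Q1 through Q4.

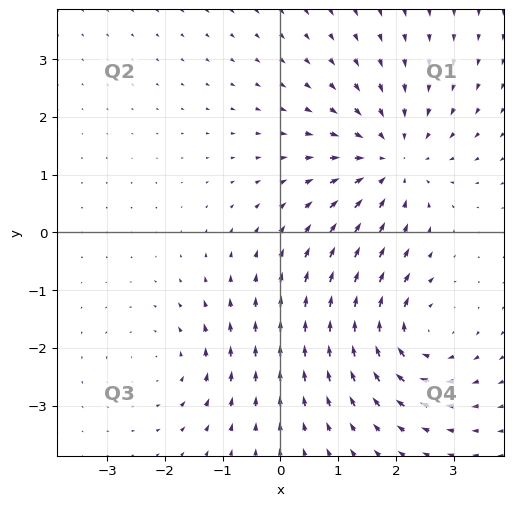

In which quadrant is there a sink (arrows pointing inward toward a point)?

Q1

The sink sits at approximately (1.9, 1.2), which lies in quadrant Q1. The divergence there is about -4, negative as expected for a sink.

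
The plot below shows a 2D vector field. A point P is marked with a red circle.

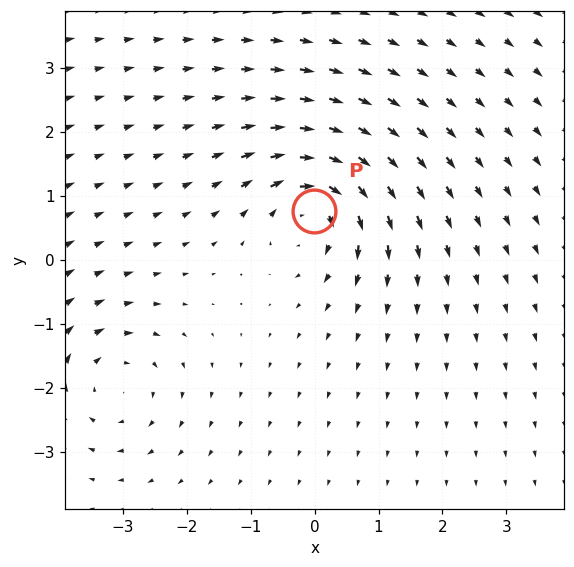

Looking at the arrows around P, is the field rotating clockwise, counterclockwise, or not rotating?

clockwise

Near P at (-0.0, 0.8) the arrows circulate clockwise. The curl (z-component) there is about -7; negative curl means clockwise rotation.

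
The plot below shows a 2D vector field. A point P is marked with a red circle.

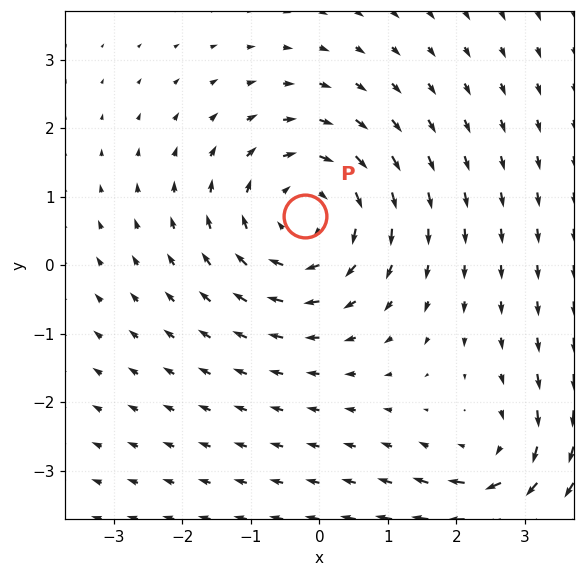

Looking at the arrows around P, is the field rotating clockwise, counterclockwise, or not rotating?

Near P at (-0.2, 0.7) the arrows circulate clockwise. The curl (z-component) there is about -3; negative curl means clockwise rotation.

clockwise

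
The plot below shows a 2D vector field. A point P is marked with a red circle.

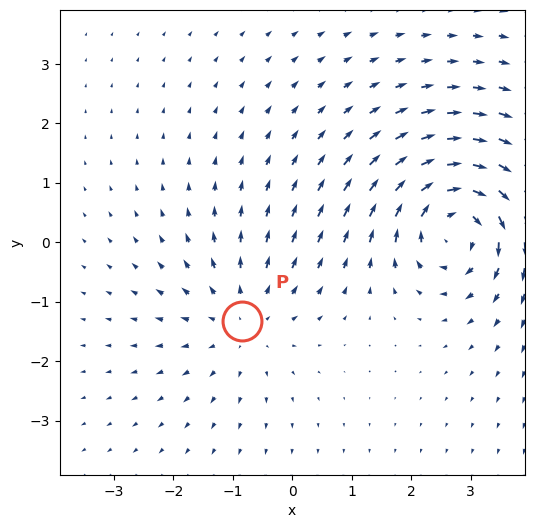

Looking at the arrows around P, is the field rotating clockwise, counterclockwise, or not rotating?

Near P at (-0.8, -1.3) the arrows show no circulation. The curl there is ≈0.

not rotating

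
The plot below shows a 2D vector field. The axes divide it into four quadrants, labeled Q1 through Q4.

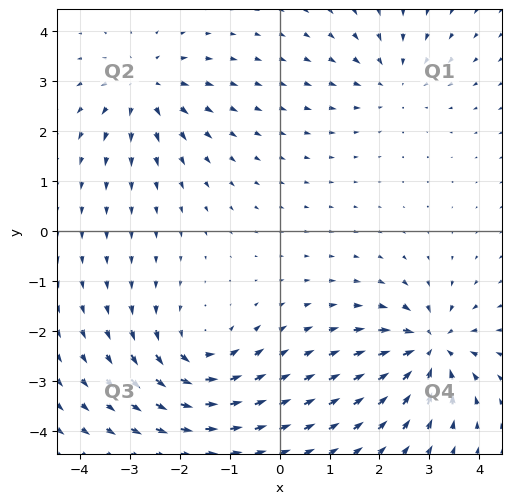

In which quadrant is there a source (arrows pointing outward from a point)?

The source sits at approximately (-2.7, 2.9), which lies in quadrant Q2. The divergence there is about +4, positive as expected for a source.

Q2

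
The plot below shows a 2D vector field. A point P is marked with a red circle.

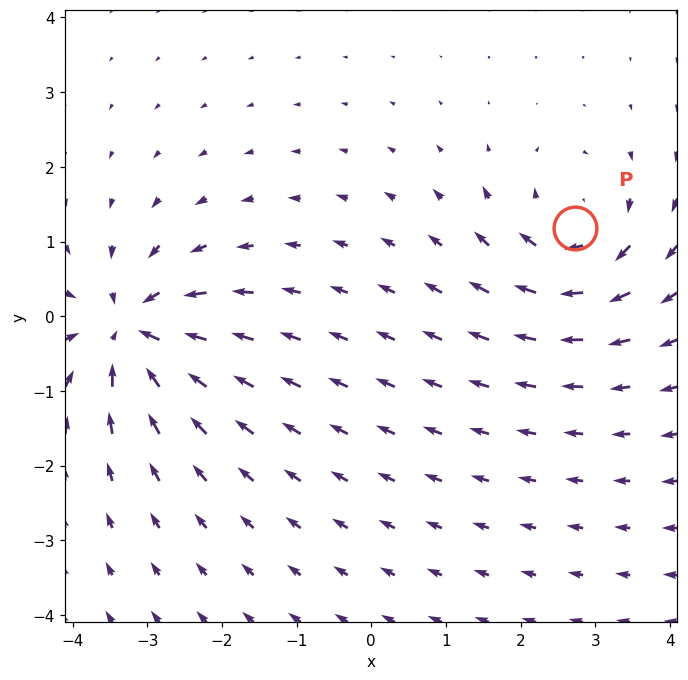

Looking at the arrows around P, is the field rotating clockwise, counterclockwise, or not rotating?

Near P at (2.7, 1.2) the arrows circulate clockwise. The curl (z-component) there is about -5; negative curl means clockwise rotation.

clockwise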